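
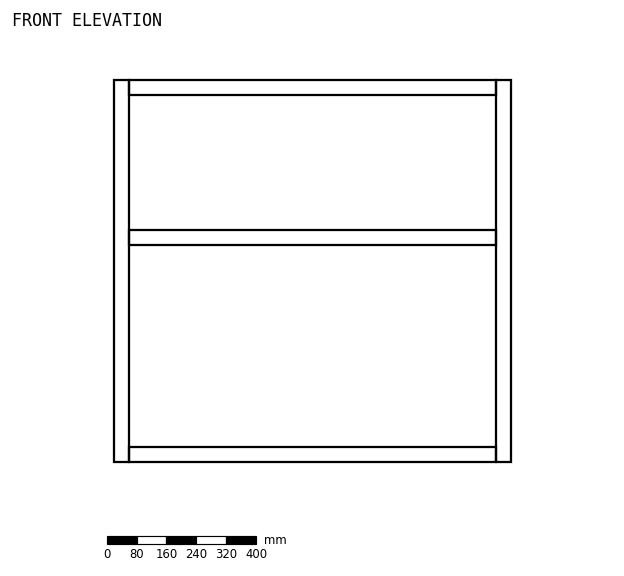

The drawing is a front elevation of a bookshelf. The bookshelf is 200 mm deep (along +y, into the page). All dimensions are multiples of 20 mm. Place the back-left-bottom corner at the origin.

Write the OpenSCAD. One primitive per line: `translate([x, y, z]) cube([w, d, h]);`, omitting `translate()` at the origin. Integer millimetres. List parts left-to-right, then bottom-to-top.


cube([40, 200, 1020]);
translate([40, 0, 0]) cube([980, 200, 40]);
translate([40, 0, 580]) cube([980, 200, 40]);
translate([40, 0, 980]) cube([980, 200, 40]);
translate([1020, 0, 0]) cube([40, 200, 1020]);


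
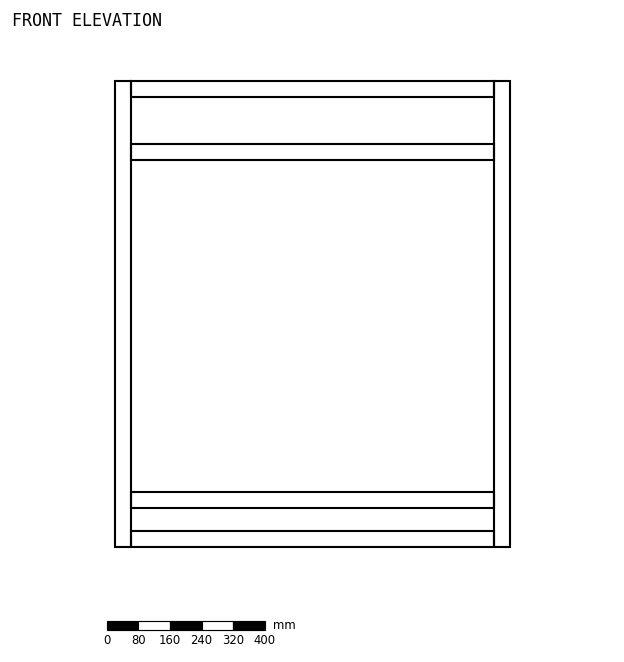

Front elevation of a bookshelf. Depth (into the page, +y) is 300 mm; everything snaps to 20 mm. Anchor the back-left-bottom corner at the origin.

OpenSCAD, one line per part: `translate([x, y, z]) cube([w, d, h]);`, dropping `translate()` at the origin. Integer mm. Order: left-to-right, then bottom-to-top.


cube([40, 300, 1180]);
translate([40, 0, 0]) cube([920, 300, 40]);
translate([40, 0, 100]) cube([920, 300, 40]);
translate([40, 0, 980]) cube([920, 300, 40]);
translate([40, 0, 1140]) cube([920, 300, 40]);
translate([960, 0, 0]) cube([40, 300, 1180]);


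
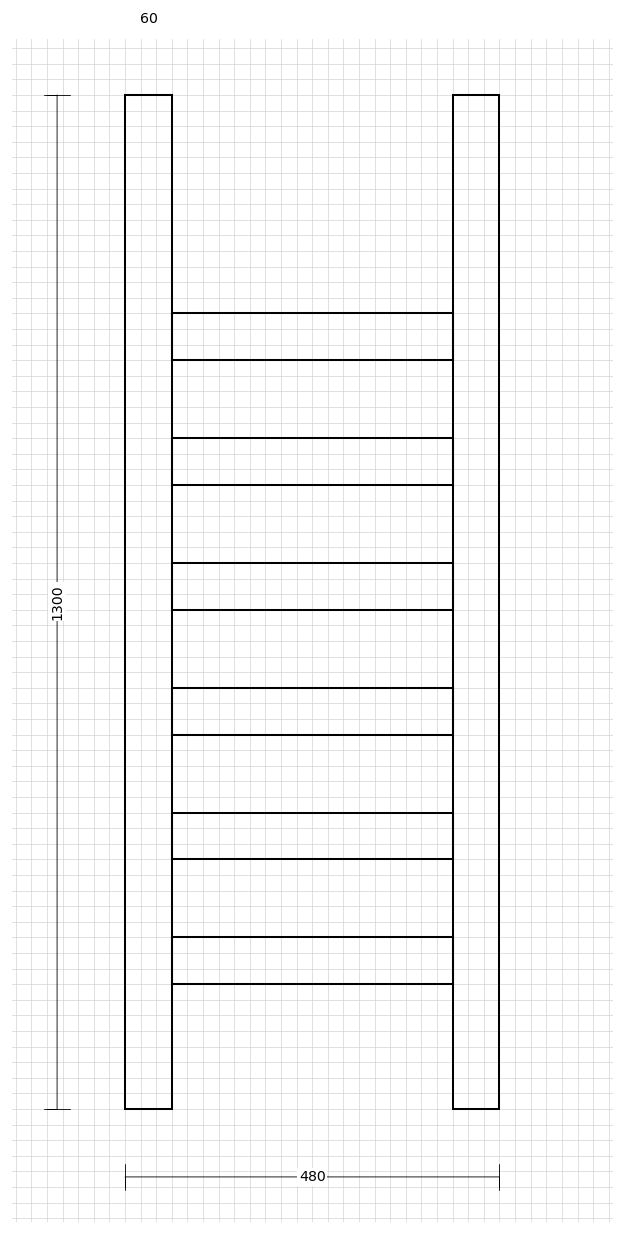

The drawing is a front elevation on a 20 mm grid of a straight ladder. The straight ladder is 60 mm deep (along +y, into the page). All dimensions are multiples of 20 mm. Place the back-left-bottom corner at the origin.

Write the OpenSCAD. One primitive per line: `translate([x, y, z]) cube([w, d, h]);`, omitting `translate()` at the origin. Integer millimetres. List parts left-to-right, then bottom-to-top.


cube([60, 60, 1300]);
translate([60, 0, 160]) cube([360, 60, 60]);
translate([60, 0, 320]) cube([360, 60, 60]);
translate([60, 0, 480]) cube([360, 60, 60]);
translate([60, 0, 640]) cube([360, 60, 60]);
translate([60, 0, 800]) cube([360, 60, 60]);
translate([60, 0, 960]) cube([360, 60, 60]);
translate([420, 0, 0]) cube([60, 60, 1300]);


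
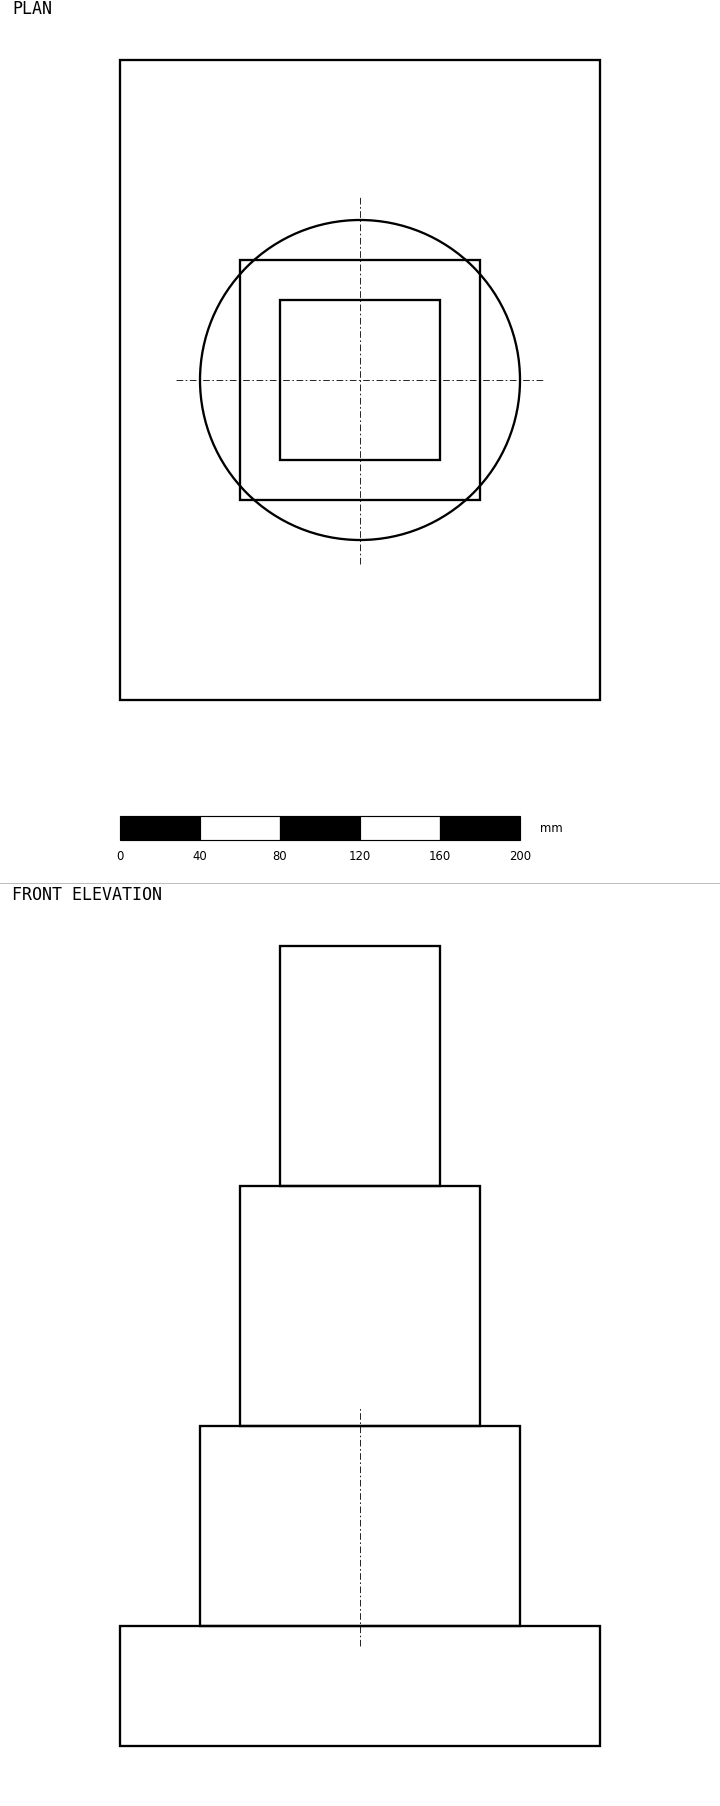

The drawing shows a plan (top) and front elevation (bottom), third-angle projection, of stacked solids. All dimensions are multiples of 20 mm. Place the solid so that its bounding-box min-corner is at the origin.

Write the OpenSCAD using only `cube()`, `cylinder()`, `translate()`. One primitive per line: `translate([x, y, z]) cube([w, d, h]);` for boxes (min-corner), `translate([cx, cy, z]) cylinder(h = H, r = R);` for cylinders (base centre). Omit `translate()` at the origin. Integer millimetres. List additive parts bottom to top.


cube([240, 320, 60]);
translate([120, 160, 60]) cylinder(h = 100, r = 80);
translate([60, 100, 160]) cube([120, 120, 120]);
translate([80, 120, 280]) cube([80, 80, 120]);


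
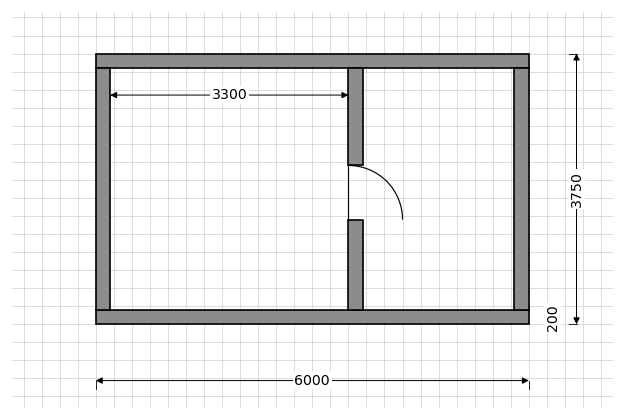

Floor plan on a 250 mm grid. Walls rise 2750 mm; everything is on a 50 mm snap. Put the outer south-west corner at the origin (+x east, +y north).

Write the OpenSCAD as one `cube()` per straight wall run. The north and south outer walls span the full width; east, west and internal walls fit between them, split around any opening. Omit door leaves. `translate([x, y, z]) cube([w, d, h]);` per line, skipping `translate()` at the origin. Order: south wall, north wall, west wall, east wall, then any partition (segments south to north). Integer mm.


cube([6000, 200, 2750]);
translate([0, 3550, 0]) cube([6000, 200, 2750]);
translate([0, 200, 0]) cube([200, 3350, 2750]);
translate([5800, 200, 0]) cube([200, 3350, 2750]);
translate([3500, 200, 0]) cube([200, 1250, 2750]);
translate([3500, 2200, 0]) cube([200, 1350, 2750]);


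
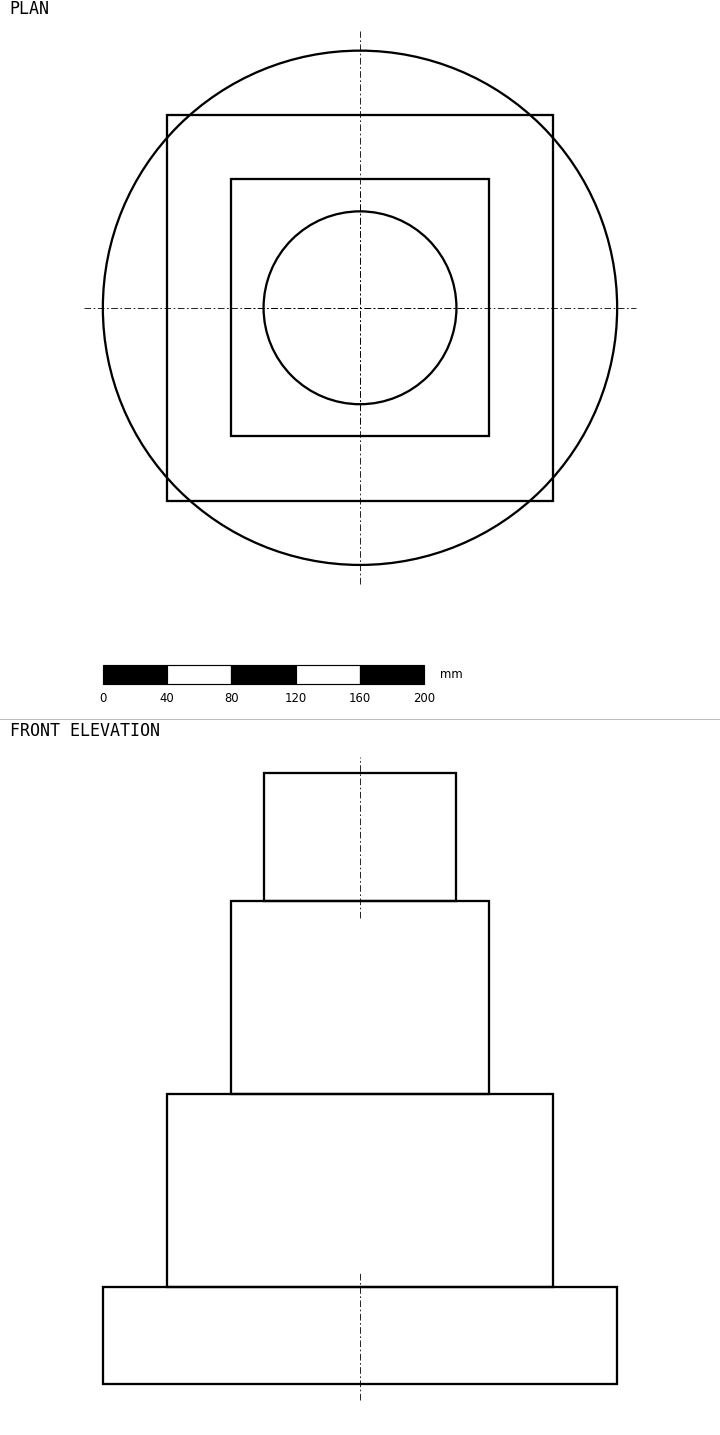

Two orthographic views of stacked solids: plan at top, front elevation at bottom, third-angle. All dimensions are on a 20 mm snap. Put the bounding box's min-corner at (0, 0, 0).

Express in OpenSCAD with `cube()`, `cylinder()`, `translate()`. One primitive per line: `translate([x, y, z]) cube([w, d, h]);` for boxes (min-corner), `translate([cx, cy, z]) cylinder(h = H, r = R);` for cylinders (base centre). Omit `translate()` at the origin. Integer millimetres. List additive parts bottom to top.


translate([160, 160, 0]) cylinder(h = 60, r = 160);
translate([40, 40, 60]) cube([240, 240, 120]);
translate([80, 80, 180]) cube([160, 160, 120]);
translate([160, 160, 300]) cylinder(h = 80, r = 60);


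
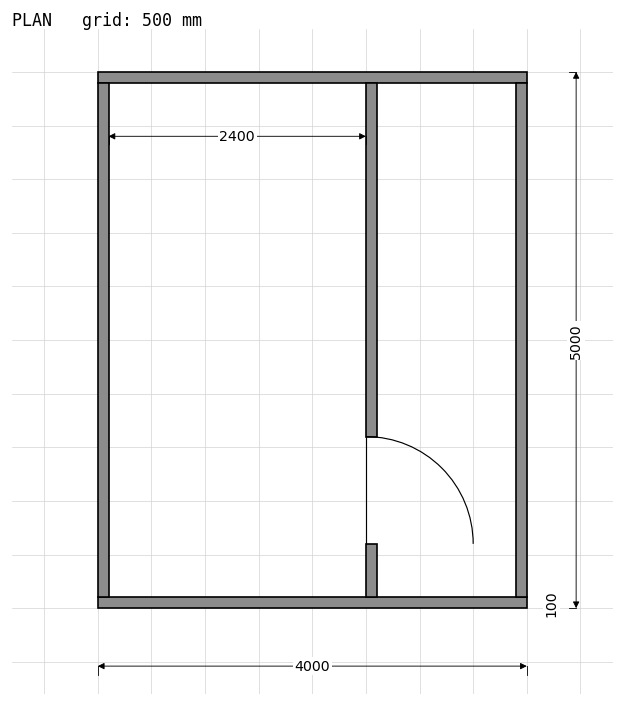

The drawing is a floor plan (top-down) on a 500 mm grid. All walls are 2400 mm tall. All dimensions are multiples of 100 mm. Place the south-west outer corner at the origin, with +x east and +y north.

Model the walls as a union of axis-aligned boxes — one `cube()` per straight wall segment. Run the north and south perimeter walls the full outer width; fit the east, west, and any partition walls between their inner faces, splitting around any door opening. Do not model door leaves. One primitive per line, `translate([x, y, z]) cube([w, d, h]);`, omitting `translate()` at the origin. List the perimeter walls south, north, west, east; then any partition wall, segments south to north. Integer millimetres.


cube([4000, 100, 2400]);
translate([0, 4900, 0]) cube([4000, 100, 2400]);
translate([0, 100, 0]) cube([100, 4800, 2400]);
translate([3900, 100, 0]) cube([100, 4800, 2400]);
translate([2500, 100, 0]) cube([100, 500, 2400]);
translate([2500, 1600, 0]) cube([100, 3300, 2400]);


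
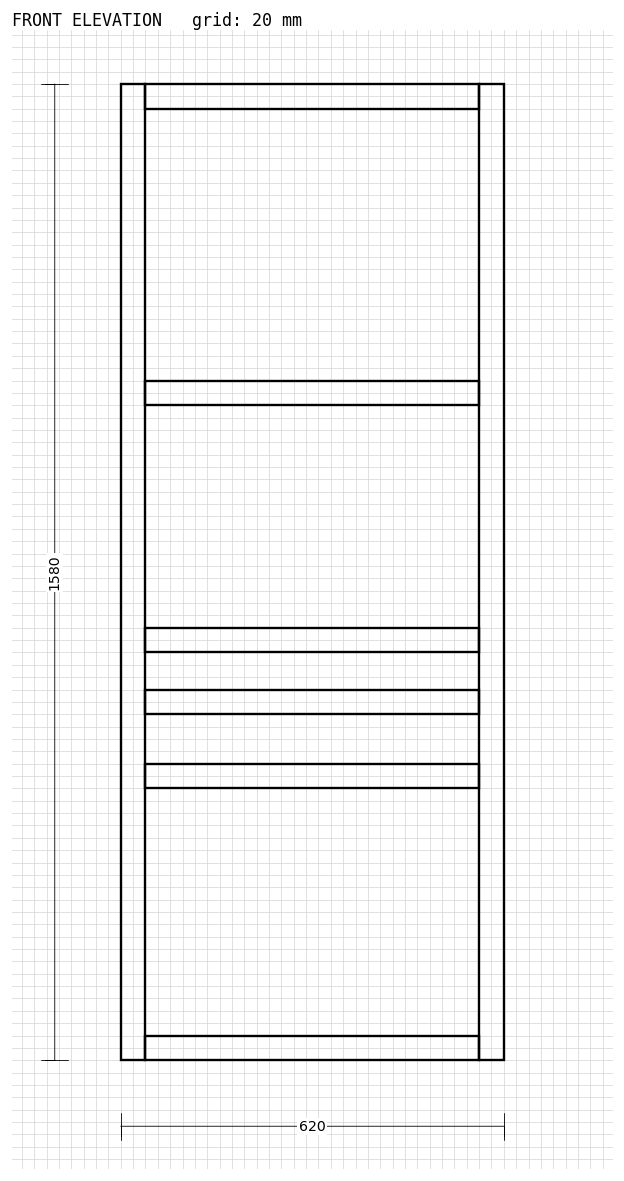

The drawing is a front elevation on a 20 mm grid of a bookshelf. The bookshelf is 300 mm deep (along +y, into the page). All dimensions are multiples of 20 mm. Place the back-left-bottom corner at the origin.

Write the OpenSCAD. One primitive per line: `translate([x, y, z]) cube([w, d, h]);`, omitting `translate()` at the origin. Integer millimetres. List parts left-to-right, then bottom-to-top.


cube([40, 300, 1580]);
translate([40, 0, 0]) cube([540, 300, 40]);
translate([40, 0, 440]) cube([540, 300, 40]);
translate([40, 0, 560]) cube([540, 300, 40]);
translate([40, 0, 660]) cube([540, 300, 40]);
translate([40, 0, 1060]) cube([540, 300, 40]);
translate([40, 0, 1540]) cube([540, 300, 40]);
translate([580, 0, 0]) cube([40, 300, 1580]);


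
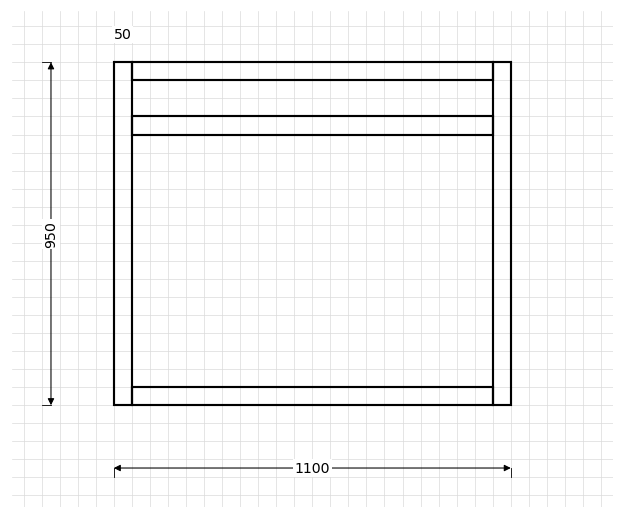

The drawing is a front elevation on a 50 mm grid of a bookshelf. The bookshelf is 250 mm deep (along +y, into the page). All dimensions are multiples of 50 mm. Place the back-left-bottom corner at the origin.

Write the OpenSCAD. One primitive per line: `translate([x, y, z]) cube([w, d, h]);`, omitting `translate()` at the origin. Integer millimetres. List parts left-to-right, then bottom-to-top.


cube([50, 250, 950]);
translate([50, 0, 0]) cube([1000, 250, 50]);
translate([50, 0, 750]) cube([1000, 250, 50]);
translate([50, 0, 900]) cube([1000, 250, 50]);
translate([1050, 0, 0]) cube([50, 250, 950]);


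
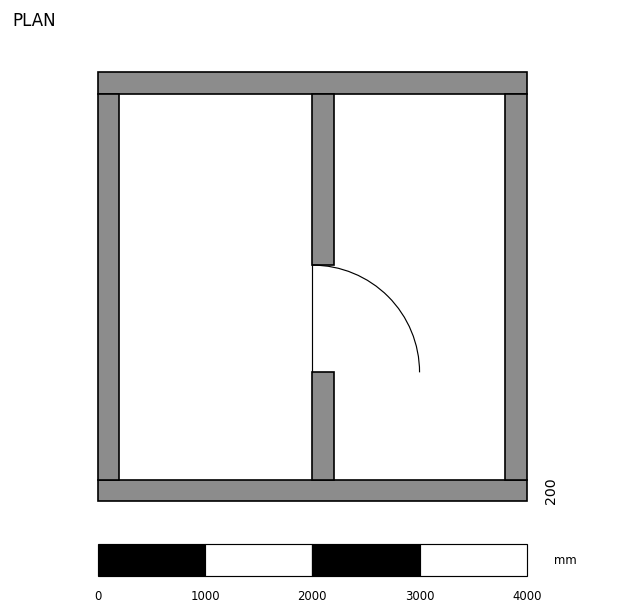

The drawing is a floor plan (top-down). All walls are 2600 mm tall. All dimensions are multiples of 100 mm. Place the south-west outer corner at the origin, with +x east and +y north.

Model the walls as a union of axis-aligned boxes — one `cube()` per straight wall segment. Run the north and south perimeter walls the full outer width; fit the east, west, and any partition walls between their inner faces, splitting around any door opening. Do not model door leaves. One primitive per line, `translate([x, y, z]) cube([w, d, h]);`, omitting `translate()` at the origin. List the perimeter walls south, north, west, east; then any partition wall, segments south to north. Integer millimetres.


cube([4000, 200, 2600]);
translate([0, 3800, 0]) cube([4000, 200, 2600]);
translate([0, 200, 0]) cube([200, 3600, 2600]);
translate([3800, 200, 0]) cube([200, 3600, 2600]);
translate([2000, 200, 0]) cube([200, 1000, 2600]);
translate([2000, 2200, 0]) cube([200, 1600, 2600]);


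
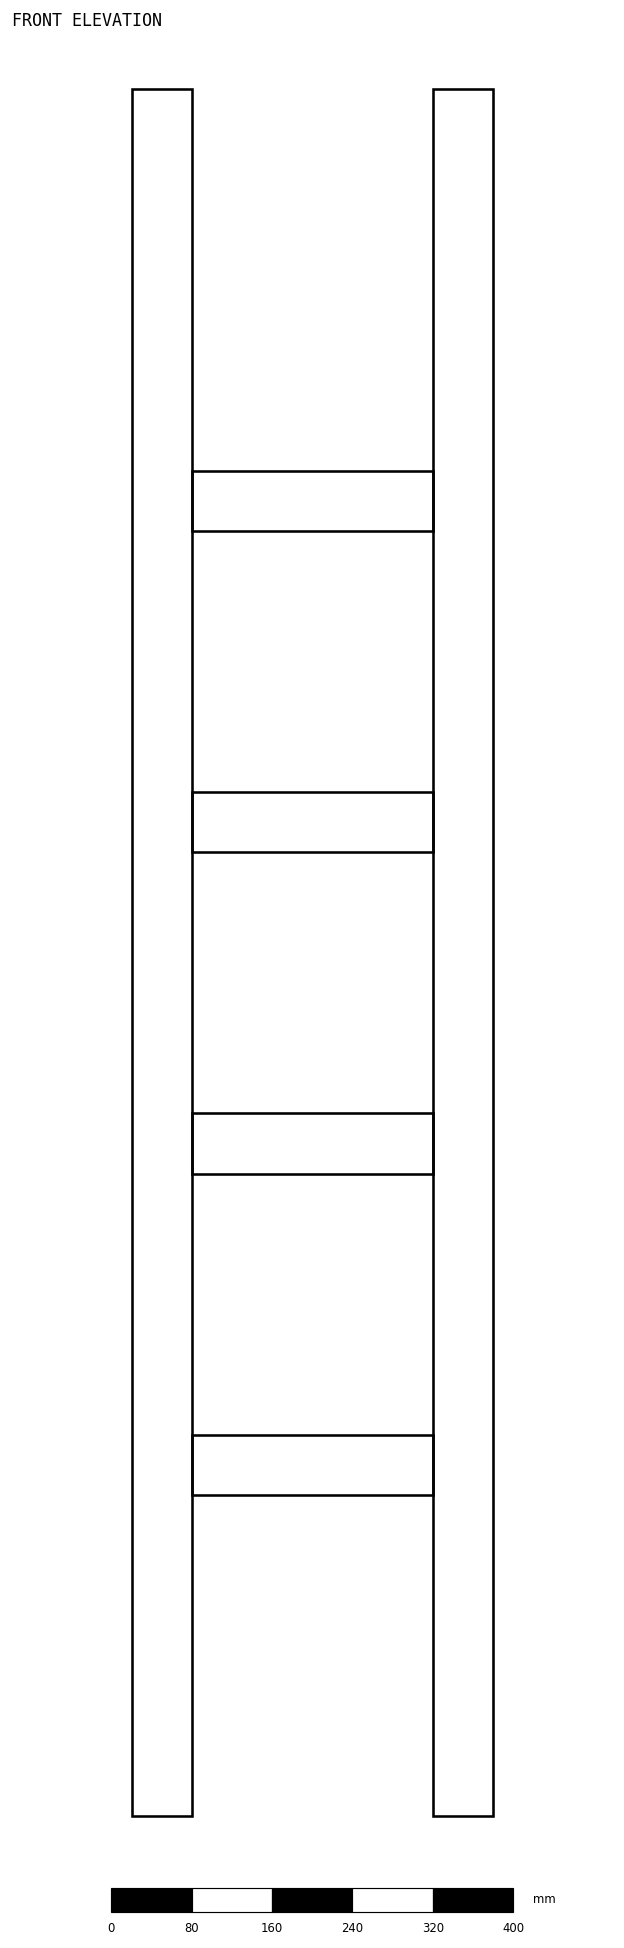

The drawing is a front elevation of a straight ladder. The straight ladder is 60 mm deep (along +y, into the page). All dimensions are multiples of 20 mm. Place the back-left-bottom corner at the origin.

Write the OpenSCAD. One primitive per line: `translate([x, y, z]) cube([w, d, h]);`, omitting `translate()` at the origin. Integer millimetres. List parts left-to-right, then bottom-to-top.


cube([60, 60, 1720]);
translate([60, 0, 320]) cube([240, 60, 60]);
translate([60, 0, 640]) cube([240, 60, 60]);
translate([60, 0, 960]) cube([240, 60, 60]);
translate([60, 0, 1280]) cube([240, 60, 60]);
translate([300, 0, 0]) cube([60, 60, 1720]);


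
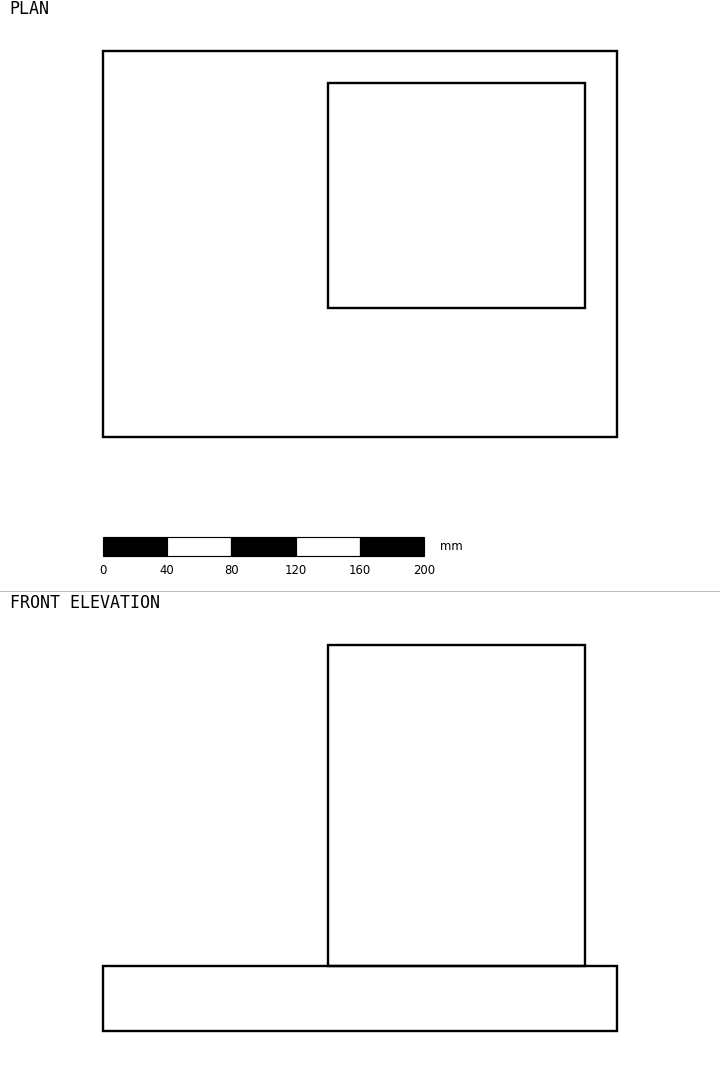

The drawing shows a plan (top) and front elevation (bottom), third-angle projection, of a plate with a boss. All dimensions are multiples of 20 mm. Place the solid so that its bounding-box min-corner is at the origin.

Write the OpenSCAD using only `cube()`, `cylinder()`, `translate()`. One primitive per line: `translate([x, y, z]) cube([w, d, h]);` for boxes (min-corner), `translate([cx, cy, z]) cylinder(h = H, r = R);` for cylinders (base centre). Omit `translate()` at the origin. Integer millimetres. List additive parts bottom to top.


cube([320, 240, 40]);
translate([140, 80, 40]) cube([160, 140, 200]);


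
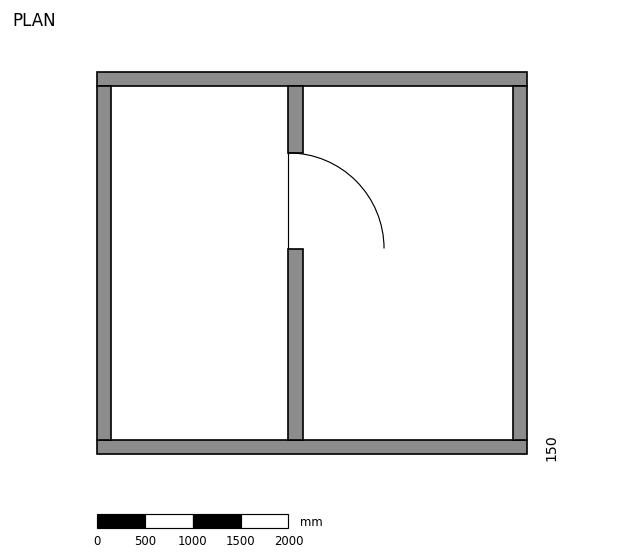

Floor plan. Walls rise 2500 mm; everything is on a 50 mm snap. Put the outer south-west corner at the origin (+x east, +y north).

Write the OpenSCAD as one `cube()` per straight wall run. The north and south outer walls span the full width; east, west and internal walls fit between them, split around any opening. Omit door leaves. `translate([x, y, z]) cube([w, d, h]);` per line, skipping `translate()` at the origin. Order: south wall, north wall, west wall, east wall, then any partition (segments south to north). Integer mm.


cube([4500, 150, 2500]);
translate([0, 3850, 0]) cube([4500, 150, 2500]);
translate([0, 150, 0]) cube([150, 3700, 2500]);
translate([4350, 150, 0]) cube([150, 3700, 2500]);
translate([2000, 150, 0]) cube([150, 2000, 2500]);
translate([2000, 3150, 0]) cube([150, 700, 2500]);


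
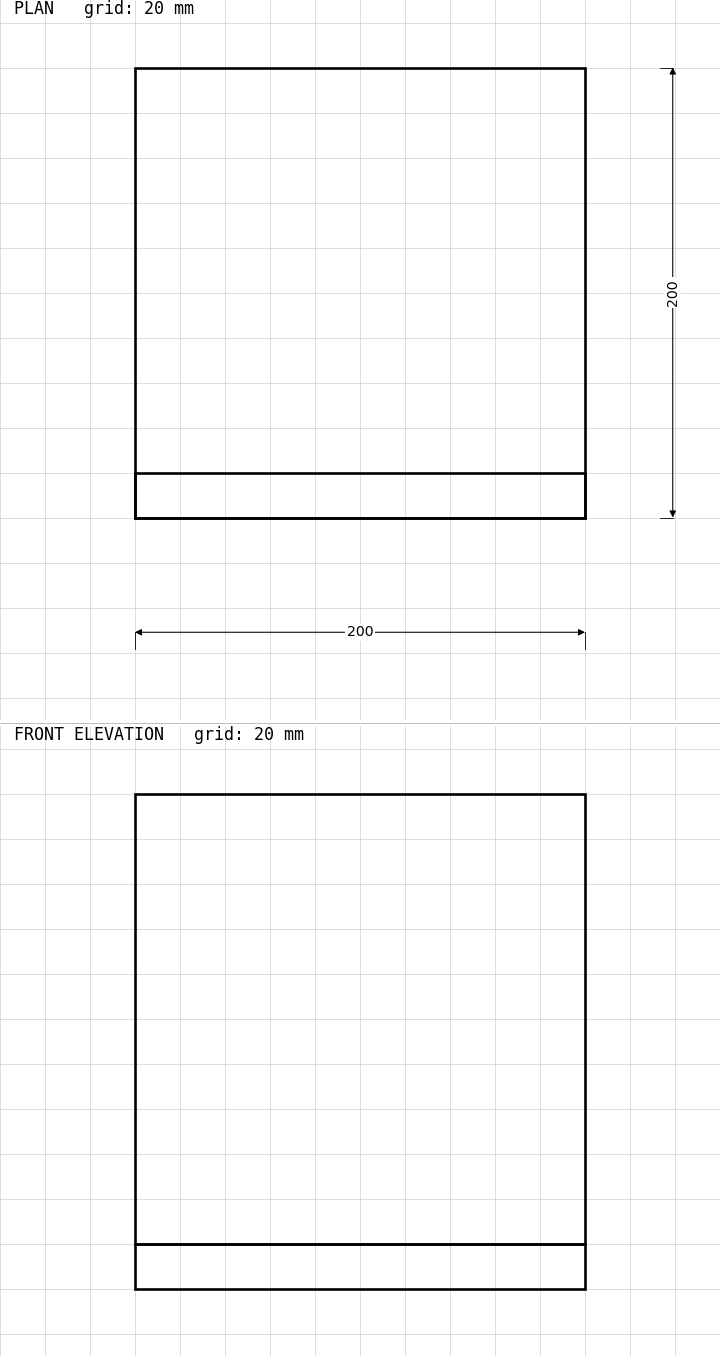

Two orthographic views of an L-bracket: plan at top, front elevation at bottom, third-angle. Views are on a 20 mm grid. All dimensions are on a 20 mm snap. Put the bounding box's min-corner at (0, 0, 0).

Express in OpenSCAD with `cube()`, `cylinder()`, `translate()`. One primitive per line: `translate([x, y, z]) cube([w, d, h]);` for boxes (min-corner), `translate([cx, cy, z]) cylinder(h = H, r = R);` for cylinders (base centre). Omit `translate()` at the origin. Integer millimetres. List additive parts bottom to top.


cube([200, 200, 20]);
translate([0, 0, 20]) cube([200, 20, 200]);


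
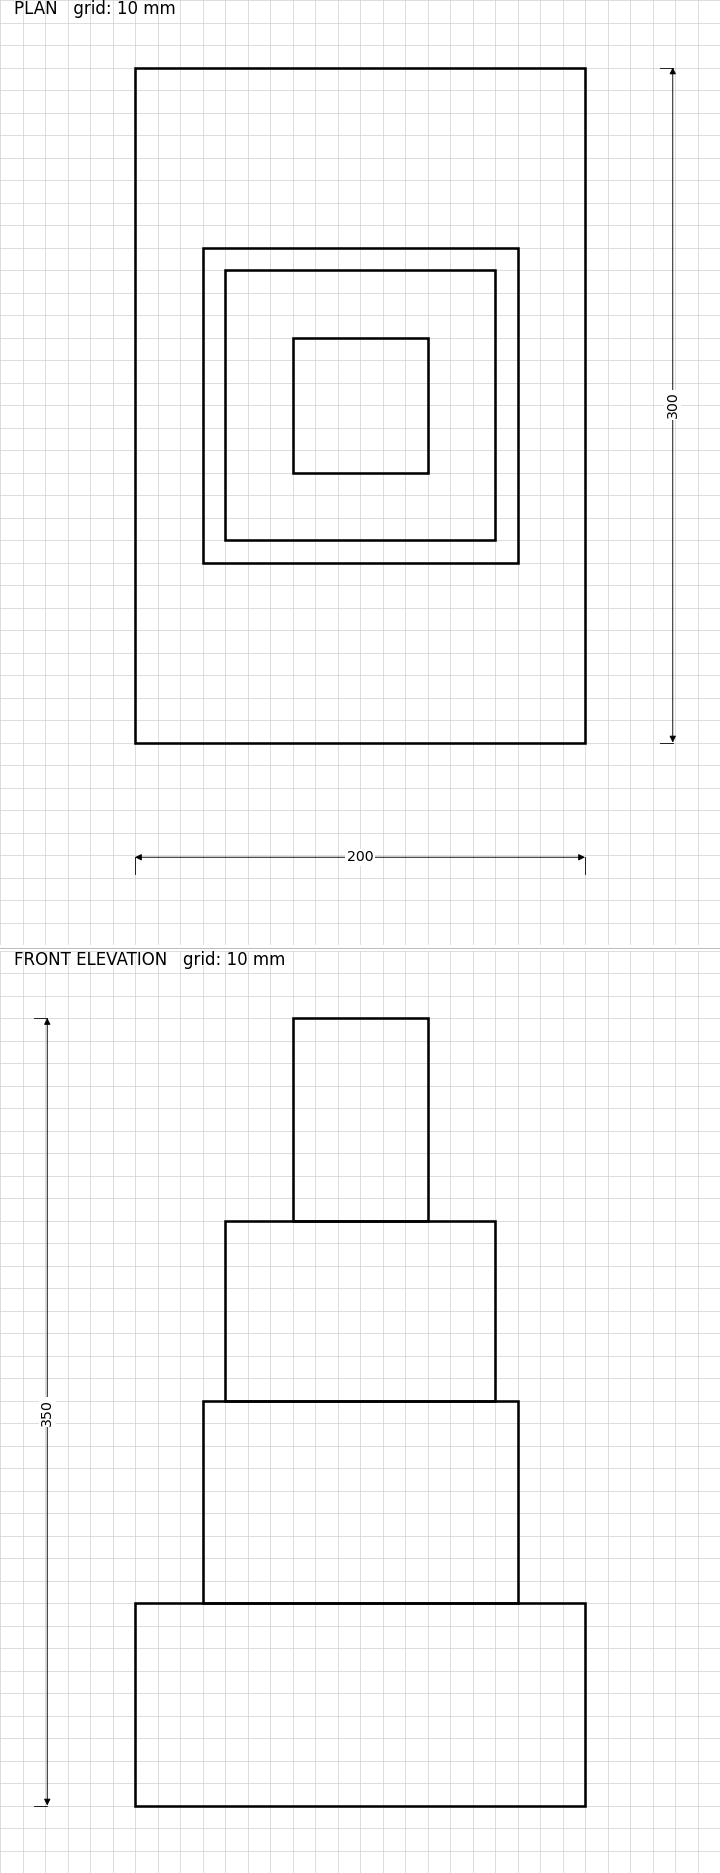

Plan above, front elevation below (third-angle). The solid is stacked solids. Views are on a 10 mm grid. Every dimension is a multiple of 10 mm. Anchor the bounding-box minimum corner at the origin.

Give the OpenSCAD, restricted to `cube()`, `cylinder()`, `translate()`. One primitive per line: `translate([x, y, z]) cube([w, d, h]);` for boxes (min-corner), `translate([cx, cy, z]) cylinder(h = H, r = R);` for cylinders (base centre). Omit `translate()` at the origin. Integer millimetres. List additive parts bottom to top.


cube([200, 300, 90]);
translate([30, 80, 90]) cube([140, 140, 90]);
translate([40, 90, 180]) cube([120, 120, 80]);
translate([70, 120, 260]) cube([60, 60, 90]);


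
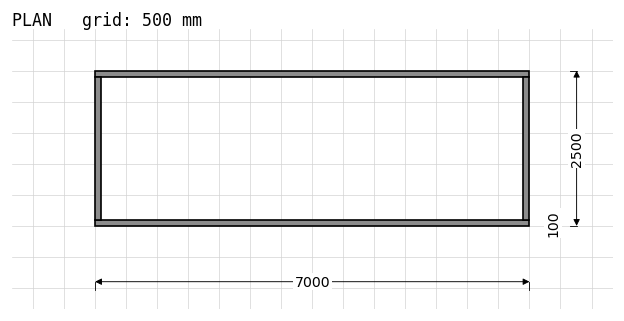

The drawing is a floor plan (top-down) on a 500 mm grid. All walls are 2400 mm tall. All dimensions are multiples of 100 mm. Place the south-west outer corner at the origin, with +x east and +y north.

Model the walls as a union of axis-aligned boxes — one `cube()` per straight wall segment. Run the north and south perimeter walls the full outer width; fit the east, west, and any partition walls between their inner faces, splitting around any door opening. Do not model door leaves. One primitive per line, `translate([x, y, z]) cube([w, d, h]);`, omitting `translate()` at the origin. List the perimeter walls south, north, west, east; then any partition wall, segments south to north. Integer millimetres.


cube([7000, 100, 2400]);
translate([0, 2400, 0]) cube([7000, 100, 2400]);
translate([0, 100, 0]) cube([100, 2300, 2400]);
translate([6900, 100, 0]) cube([100, 2300, 2400]);


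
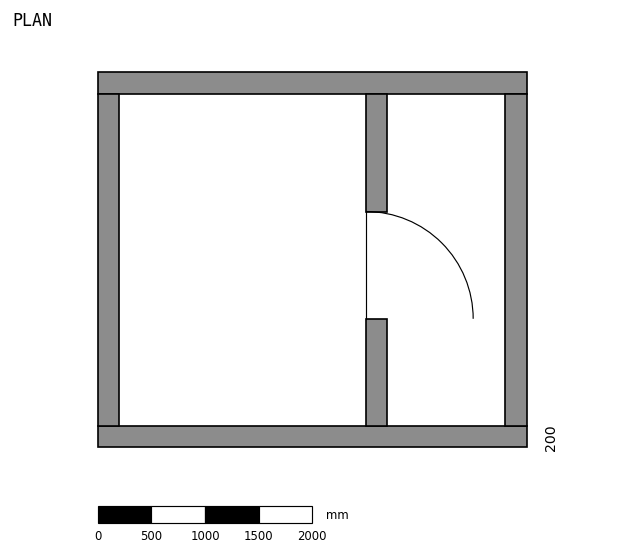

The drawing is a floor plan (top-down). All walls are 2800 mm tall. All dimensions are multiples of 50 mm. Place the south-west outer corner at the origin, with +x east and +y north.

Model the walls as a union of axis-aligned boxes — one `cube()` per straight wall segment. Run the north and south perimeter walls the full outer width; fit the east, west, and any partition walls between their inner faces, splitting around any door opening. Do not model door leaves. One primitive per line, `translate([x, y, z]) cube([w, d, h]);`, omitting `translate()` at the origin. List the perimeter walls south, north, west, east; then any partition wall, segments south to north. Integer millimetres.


cube([4000, 200, 2800]);
translate([0, 3300, 0]) cube([4000, 200, 2800]);
translate([0, 200, 0]) cube([200, 3100, 2800]);
translate([3800, 200, 0]) cube([200, 3100, 2800]);
translate([2500, 200, 0]) cube([200, 1000, 2800]);
translate([2500, 2200, 0]) cube([200, 1100, 2800]);


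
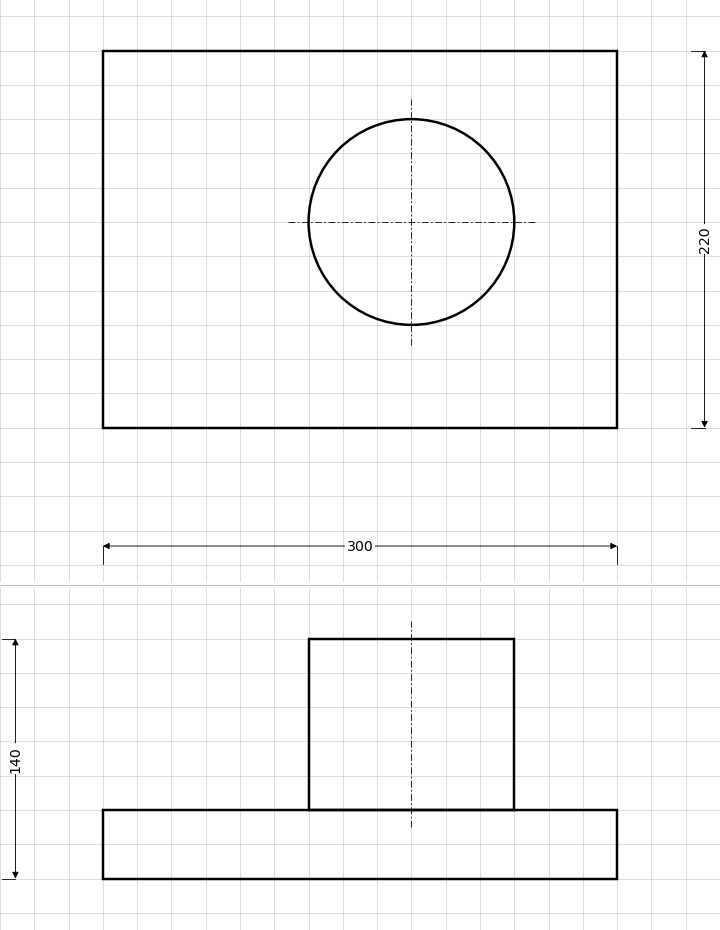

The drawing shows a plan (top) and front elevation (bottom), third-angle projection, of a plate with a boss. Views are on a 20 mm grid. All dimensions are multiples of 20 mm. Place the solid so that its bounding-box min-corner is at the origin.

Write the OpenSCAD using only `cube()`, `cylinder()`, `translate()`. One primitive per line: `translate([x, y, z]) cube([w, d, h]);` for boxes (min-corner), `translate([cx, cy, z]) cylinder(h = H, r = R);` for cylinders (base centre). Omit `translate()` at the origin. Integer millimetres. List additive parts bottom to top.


cube([300, 220, 40]);
translate([180, 120, 40]) cylinder(h = 100, r = 60);


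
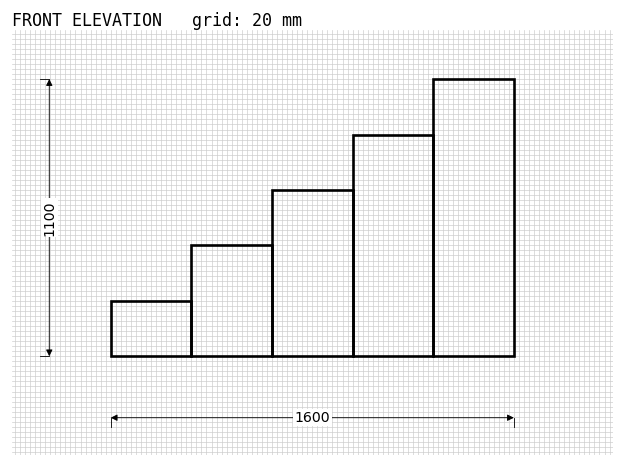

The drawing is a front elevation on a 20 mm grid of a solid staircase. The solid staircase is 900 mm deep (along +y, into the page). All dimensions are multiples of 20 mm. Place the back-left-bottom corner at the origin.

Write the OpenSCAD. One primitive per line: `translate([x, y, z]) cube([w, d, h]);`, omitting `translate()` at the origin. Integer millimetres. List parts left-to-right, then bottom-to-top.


cube([320, 900, 220]);
translate([320, 0, 0]) cube([320, 900, 440]);
translate([640, 0, 0]) cube([320, 900, 660]);
translate([960, 0, 0]) cube([320, 900, 880]);
translate([1280, 0, 0]) cube([320, 900, 1100]);


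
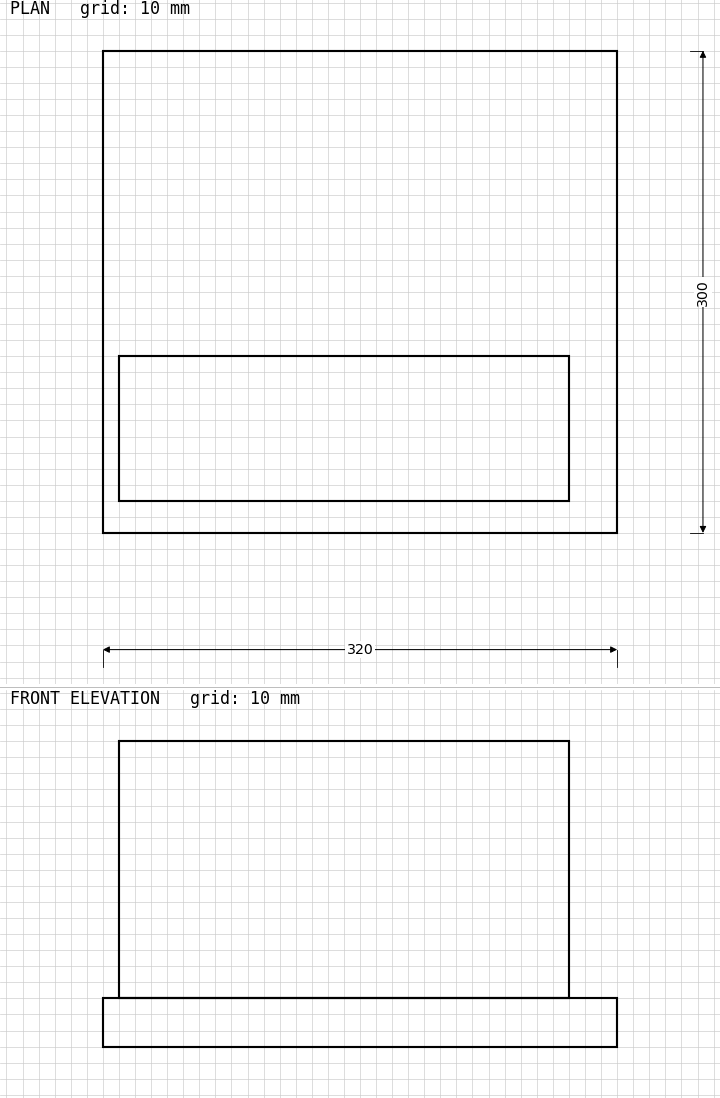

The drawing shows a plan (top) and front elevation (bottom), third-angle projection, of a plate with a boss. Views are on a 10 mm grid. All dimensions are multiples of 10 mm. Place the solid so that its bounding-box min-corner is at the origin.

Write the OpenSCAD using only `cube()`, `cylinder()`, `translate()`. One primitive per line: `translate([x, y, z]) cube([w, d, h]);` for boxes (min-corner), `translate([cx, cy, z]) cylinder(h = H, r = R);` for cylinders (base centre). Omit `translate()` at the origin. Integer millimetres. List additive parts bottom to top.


cube([320, 300, 30]);
translate([10, 20, 30]) cube([280, 90, 160]);


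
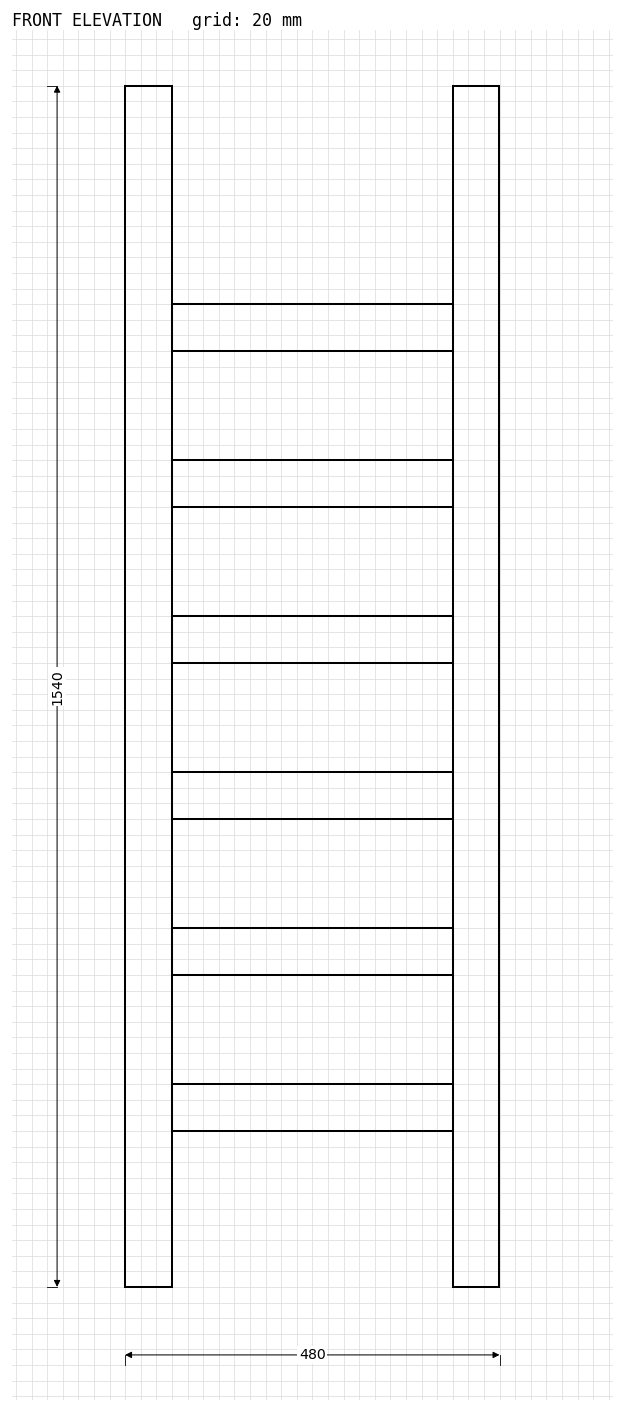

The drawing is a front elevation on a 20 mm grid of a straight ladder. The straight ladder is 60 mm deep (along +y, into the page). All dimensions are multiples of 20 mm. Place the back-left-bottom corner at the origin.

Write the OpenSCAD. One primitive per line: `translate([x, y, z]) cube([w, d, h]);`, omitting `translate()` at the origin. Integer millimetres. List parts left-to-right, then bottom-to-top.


cube([60, 60, 1540]);
translate([60, 0, 200]) cube([360, 60, 60]);
translate([60, 0, 400]) cube([360, 60, 60]);
translate([60, 0, 600]) cube([360, 60, 60]);
translate([60, 0, 800]) cube([360, 60, 60]);
translate([60, 0, 1000]) cube([360, 60, 60]);
translate([60, 0, 1200]) cube([360, 60, 60]);
translate([420, 0, 0]) cube([60, 60, 1540]);


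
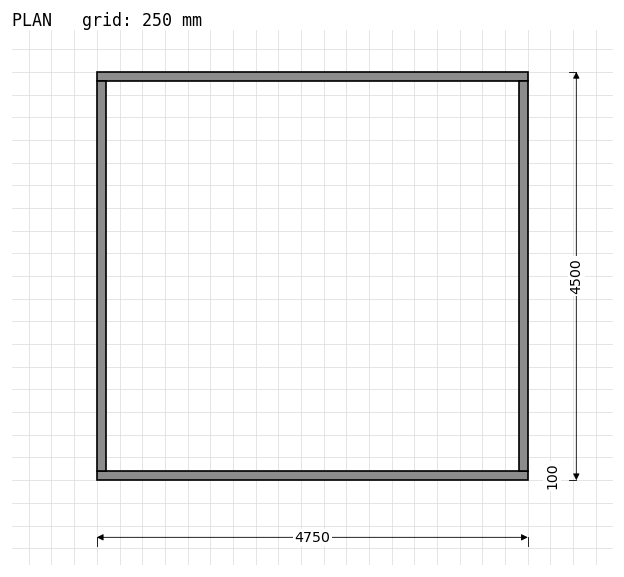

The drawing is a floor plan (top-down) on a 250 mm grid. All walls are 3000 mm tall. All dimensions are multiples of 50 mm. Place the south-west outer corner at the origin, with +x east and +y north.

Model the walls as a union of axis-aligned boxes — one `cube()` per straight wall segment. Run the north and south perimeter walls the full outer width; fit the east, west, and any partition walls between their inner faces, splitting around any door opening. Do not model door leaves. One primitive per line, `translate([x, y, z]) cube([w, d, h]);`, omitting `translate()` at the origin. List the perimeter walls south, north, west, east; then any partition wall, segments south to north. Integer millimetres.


cube([4750, 100, 3000]);
translate([0, 4400, 0]) cube([4750, 100, 3000]);
translate([0, 100, 0]) cube([100, 4300, 3000]);
translate([4650, 100, 0]) cube([100, 4300, 3000]);


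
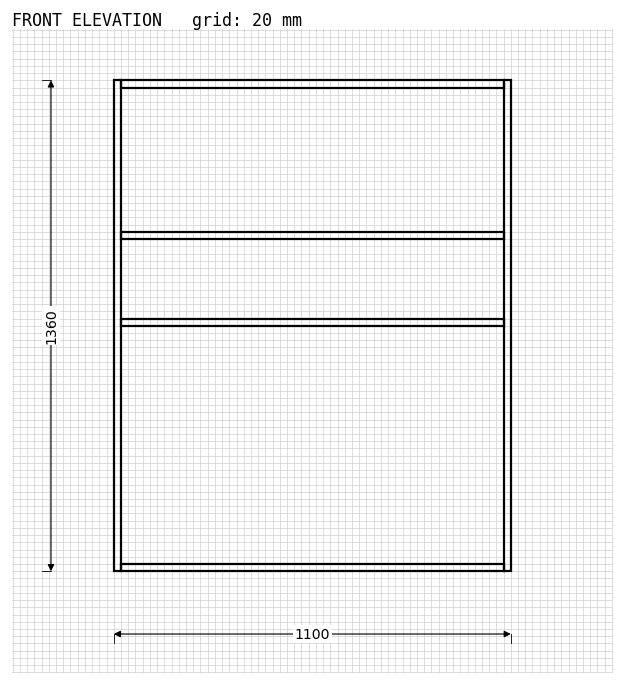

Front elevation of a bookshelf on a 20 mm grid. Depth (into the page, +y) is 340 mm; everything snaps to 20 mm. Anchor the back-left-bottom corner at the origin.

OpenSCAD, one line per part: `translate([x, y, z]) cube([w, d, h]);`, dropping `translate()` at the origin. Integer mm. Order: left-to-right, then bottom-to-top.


cube([20, 340, 1360]);
translate([20, 0, 0]) cube([1060, 340, 20]);
translate([20, 0, 680]) cube([1060, 340, 20]);
translate([20, 0, 920]) cube([1060, 340, 20]);
translate([20, 0, 1340]) cube([1060, 340, 20]);
translate([1080, 0, 0]) cube([20, 340, 1360]);


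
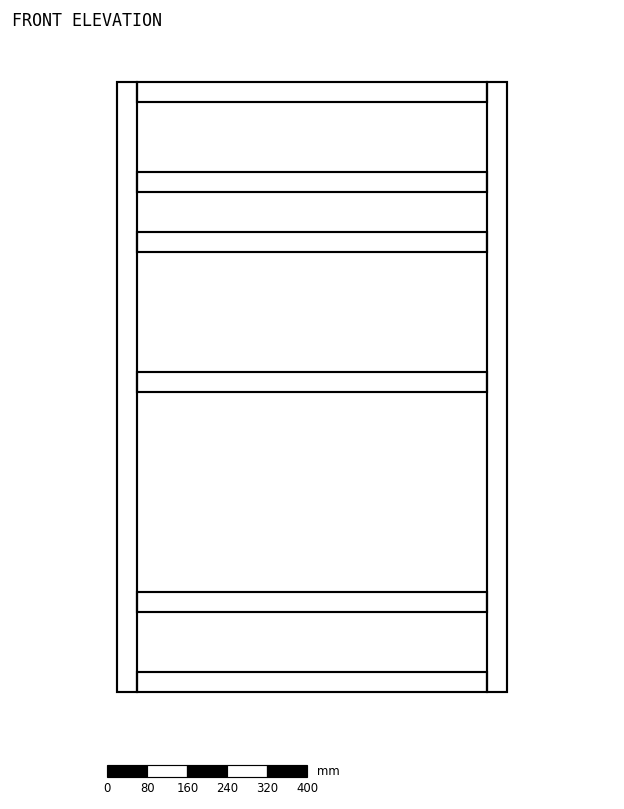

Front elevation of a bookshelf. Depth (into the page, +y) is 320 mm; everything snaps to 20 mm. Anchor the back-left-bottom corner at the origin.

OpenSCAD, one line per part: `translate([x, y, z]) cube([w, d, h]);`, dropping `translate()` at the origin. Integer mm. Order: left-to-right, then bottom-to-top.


cube([40, 320, 1220]);
translate([40, 0, 0]) cube([700, 320, 40]);
translate([40, 0, 160]) cube([700, 320, 40]);
translate([40, 0, 600]) cube([700, 320, 40]);
translate([40, 0, 880]) cube([700, 320, 40]);
translate([40, 0, 1000]) cube([700, 320, 40]);
translate([40, 0, 1180]) cube([700, 320, 40]);
translate([740, 0, 0]) cube([40, 320, 1220]);


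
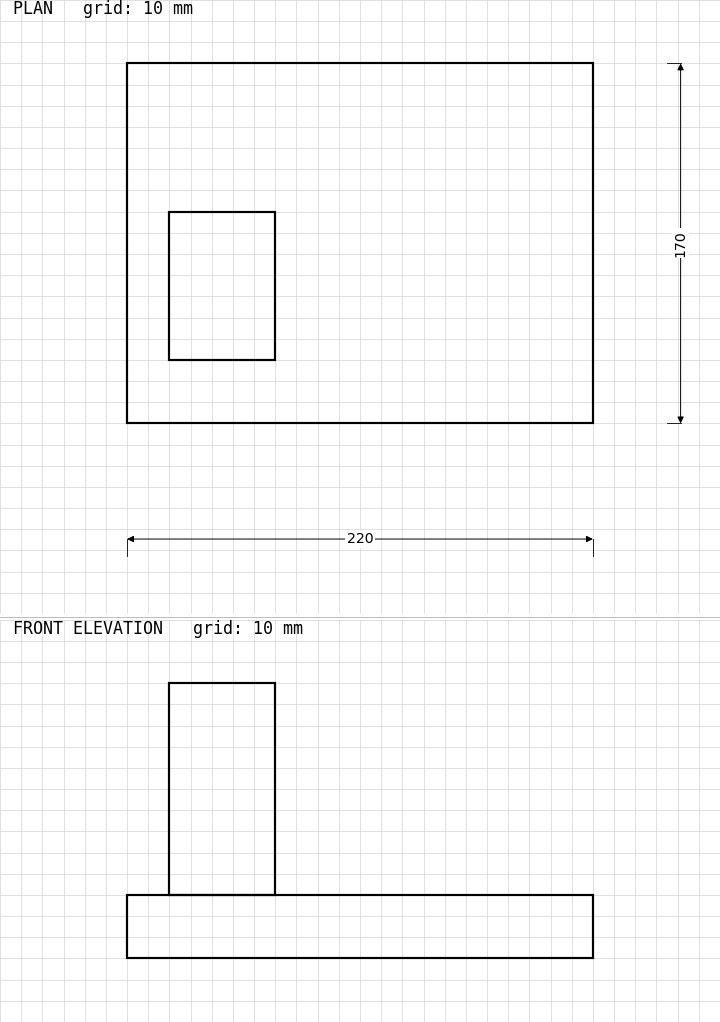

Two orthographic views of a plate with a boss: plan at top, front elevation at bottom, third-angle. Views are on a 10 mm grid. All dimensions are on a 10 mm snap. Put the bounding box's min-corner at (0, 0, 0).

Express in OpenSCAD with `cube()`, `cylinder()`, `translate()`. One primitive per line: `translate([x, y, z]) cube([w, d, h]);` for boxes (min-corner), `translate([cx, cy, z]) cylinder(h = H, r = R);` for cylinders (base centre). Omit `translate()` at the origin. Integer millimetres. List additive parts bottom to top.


cube([220, 170, 30]);
translate([20, 30, 30]) cube([50, 70, 100]);


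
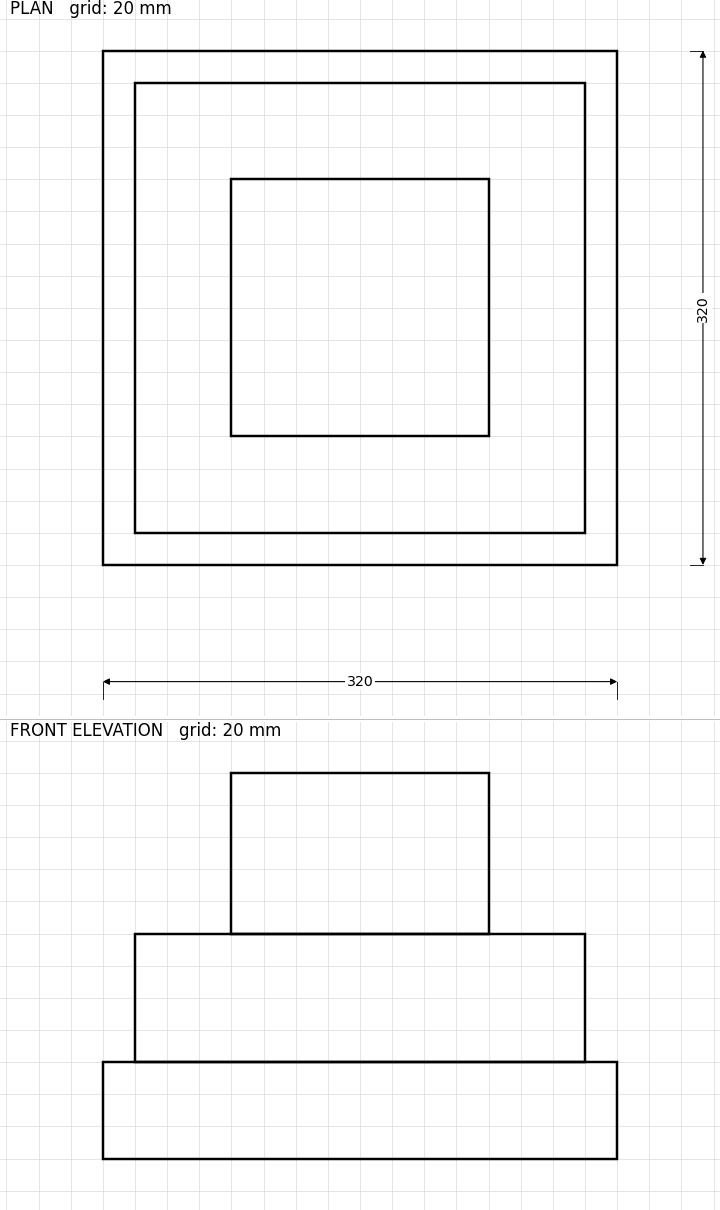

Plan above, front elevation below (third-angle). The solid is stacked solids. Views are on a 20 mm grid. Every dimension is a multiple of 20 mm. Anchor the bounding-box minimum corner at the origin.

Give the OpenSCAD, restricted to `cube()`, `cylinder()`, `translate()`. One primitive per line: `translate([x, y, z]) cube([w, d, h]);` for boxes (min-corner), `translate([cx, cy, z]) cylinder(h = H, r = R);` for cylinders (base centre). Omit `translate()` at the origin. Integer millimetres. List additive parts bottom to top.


cube([320, 320, 60]);
translate([20, 20, 60]) cube([280, 280, 80]);
translate([80, 80, 140]) cube([160, 160, 100]);


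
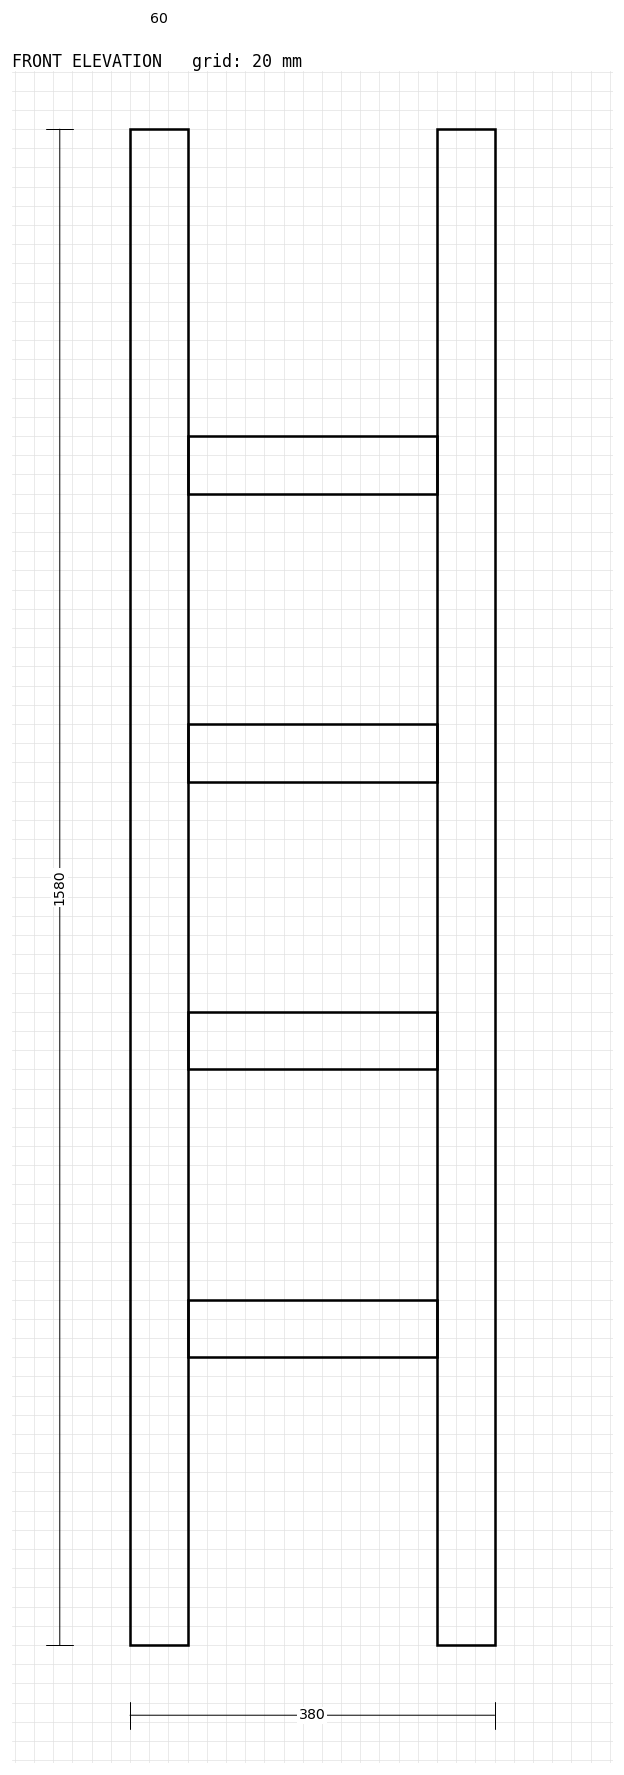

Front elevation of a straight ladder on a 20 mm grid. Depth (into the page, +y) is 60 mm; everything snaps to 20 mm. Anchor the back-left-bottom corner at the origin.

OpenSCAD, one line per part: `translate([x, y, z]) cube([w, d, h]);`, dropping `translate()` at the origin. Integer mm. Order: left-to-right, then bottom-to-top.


cube([60, 60, 1580]);
translate([60, 0, 300]) cube([260, 60, 60]);
translate([60, 0, 600]) cube([260, 60, 60]);
translate([60, 0, 900]) cube([260, 60, 60]);
translate([60, 0, 1200]) cube([260, 60, 60]);
translate([320, 0, 0]) cube([60, 60, 1580]);


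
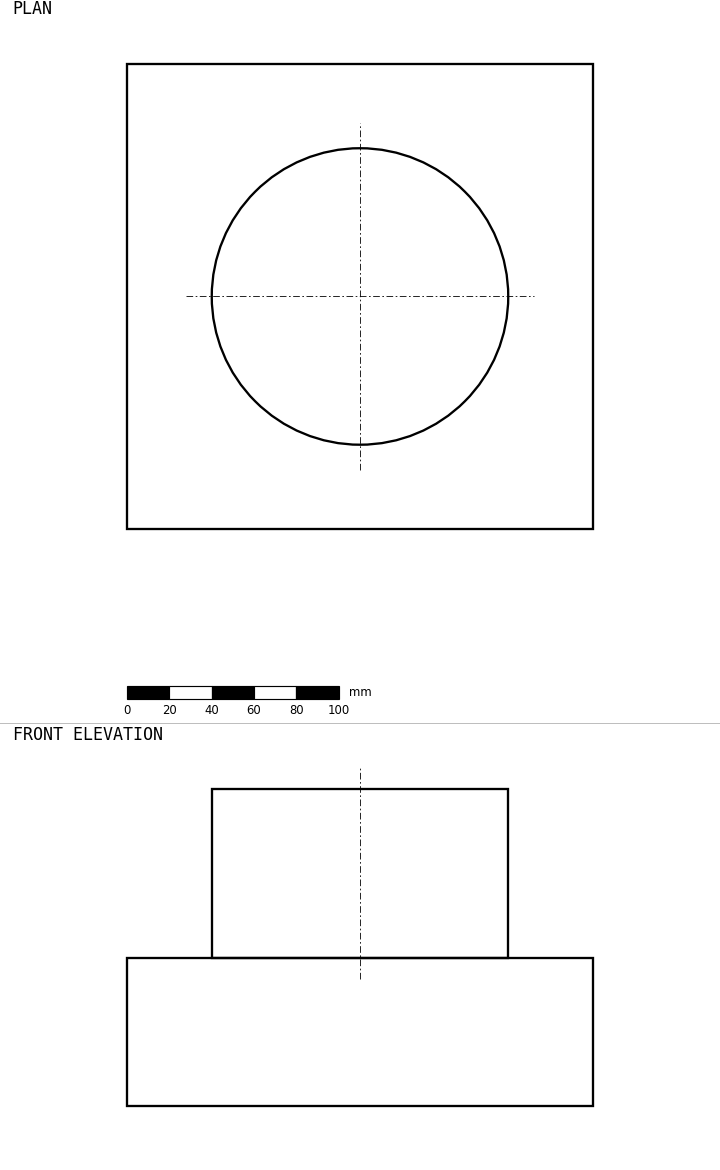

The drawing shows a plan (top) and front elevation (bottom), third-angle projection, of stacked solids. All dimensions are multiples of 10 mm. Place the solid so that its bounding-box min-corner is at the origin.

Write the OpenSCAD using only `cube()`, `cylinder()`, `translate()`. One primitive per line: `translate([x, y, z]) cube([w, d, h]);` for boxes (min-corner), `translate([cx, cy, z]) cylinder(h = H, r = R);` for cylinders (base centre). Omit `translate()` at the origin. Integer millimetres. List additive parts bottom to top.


cube([220, 220, 70]);
translate([110, 110, 70]) cylinder(h = 80, r = 70);


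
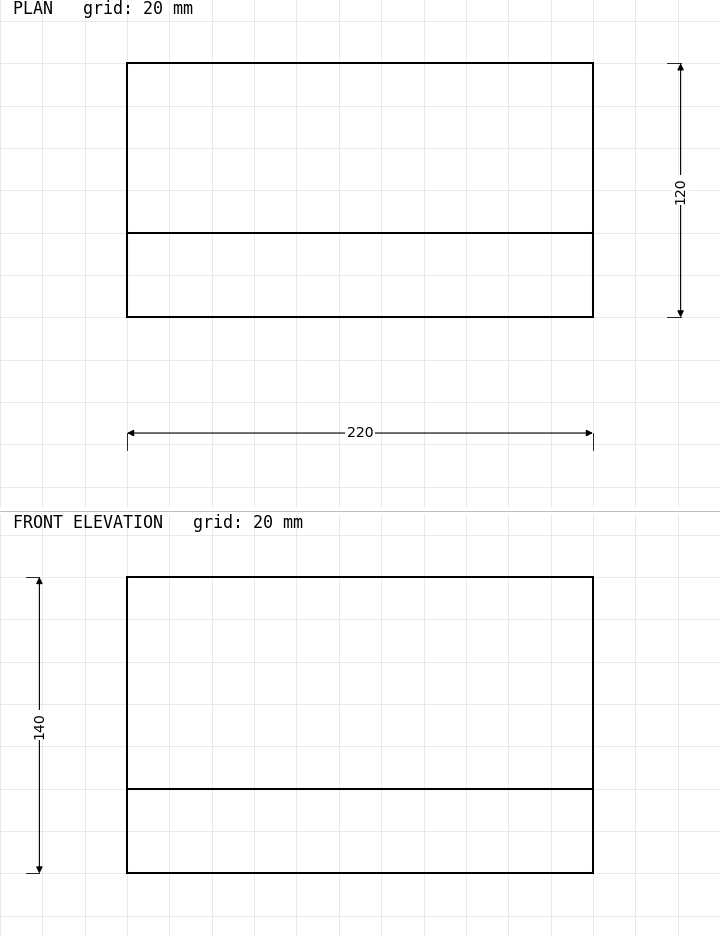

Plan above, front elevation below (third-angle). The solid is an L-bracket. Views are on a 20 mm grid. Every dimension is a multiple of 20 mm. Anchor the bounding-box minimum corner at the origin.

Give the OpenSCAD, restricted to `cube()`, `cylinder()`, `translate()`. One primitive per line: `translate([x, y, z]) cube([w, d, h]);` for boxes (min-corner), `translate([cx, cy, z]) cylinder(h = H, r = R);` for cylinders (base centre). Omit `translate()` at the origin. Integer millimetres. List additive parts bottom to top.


cube([220, 120, 40]);
translate([0, 0, 40]) cube([220, 40, 100]);


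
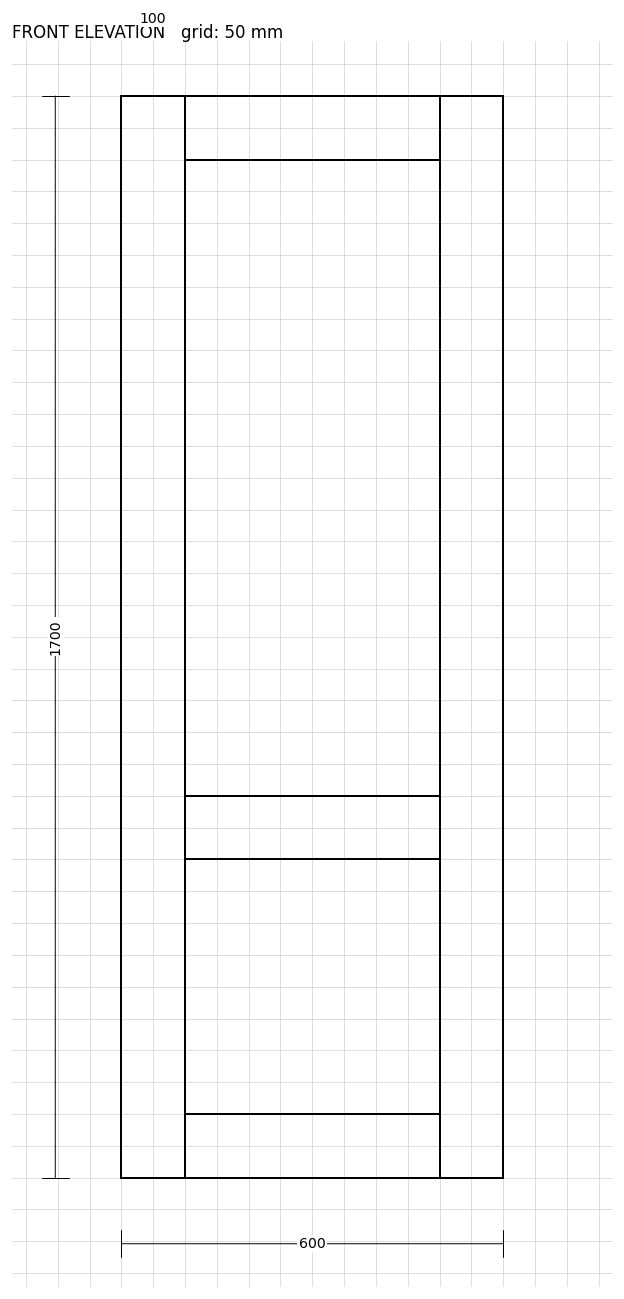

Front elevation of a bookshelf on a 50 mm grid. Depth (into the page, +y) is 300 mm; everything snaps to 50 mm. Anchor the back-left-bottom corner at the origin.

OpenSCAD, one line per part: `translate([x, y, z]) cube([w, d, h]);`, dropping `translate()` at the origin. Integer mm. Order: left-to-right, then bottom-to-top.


cube([100, 300, 1700]);
translate([100, 0, 0]) cube([400, 300, 100]);
translate([100, 0, 500]) cube([400, 300, 100]);
translate([100, 0, 1600]) cube([400, 300, 100]);
translate([500, 0, 0]) cube([100, 300, 1700]);


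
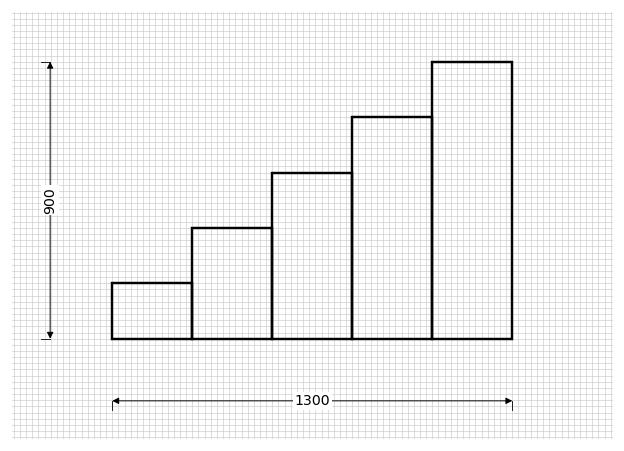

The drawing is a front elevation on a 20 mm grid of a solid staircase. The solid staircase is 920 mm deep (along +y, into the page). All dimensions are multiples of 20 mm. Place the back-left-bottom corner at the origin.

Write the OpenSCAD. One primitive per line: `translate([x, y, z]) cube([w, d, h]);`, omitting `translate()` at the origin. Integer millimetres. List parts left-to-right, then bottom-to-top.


cube([260, 920, 180]);
translate([260, 0, 0]) cube([260, 920, 360]);
translate([520, 0, 0]) cube([260, 920, 540]);
translate([780, 0, 0]) cube([260, 920, 720]);
translate([1040, 0, 0]) cube([260, 920, 900]);


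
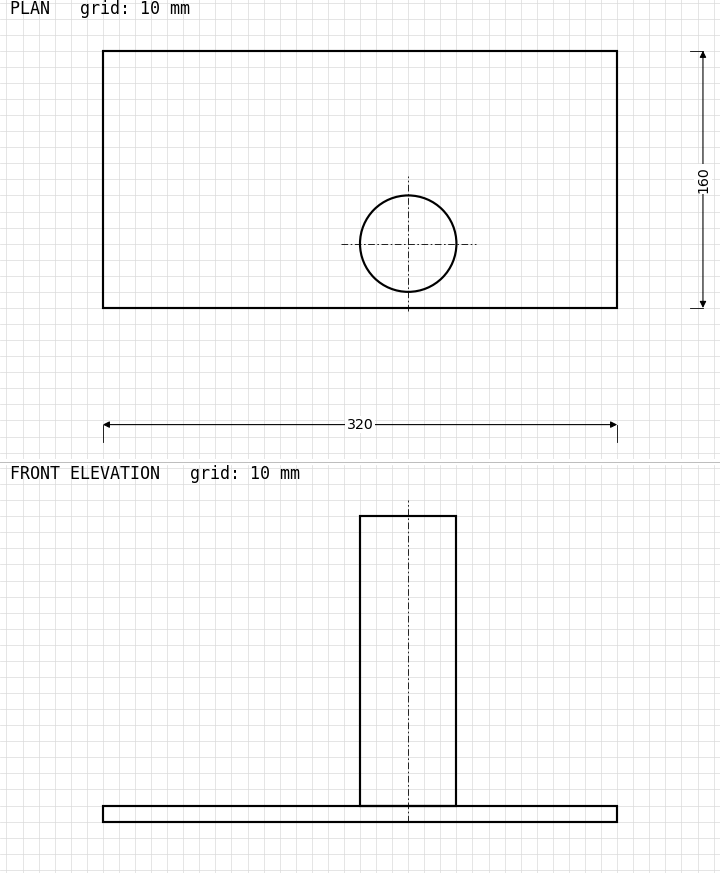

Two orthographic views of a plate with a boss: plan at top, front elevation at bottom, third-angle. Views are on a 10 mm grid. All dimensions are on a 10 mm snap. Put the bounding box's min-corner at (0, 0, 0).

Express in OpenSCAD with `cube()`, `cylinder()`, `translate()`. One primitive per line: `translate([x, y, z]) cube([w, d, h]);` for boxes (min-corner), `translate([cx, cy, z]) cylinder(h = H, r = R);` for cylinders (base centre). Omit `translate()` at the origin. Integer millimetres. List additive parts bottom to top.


cube([320, 160, 10]);
translate([190, 40, 10]) cylinder(h = 180, r = 30);


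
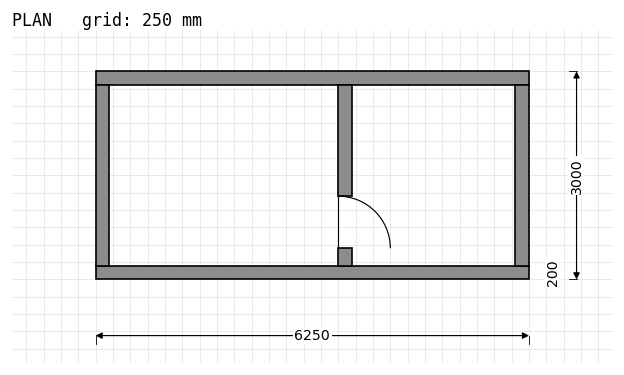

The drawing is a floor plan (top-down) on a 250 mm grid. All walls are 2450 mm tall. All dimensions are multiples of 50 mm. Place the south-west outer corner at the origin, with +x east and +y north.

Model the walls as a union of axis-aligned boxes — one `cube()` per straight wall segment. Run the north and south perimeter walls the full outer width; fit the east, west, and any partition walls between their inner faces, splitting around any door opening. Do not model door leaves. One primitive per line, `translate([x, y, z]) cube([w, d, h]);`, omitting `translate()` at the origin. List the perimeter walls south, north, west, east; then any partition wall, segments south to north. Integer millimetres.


cube([6250, 200, 2450]);
translate([0, 2800, 0]) cube([6250, 200, 2450]);
translate([0, 200, 0]) cube([200, 2600, 2450]);
translate([6050, 200, 0]) cube([200, 2600, 2450]);
translate([3500, 200, 0]) cube([200, 250, 2450]);
translate([3500, 1200, 0]) cube([200, 1600, 2450]);


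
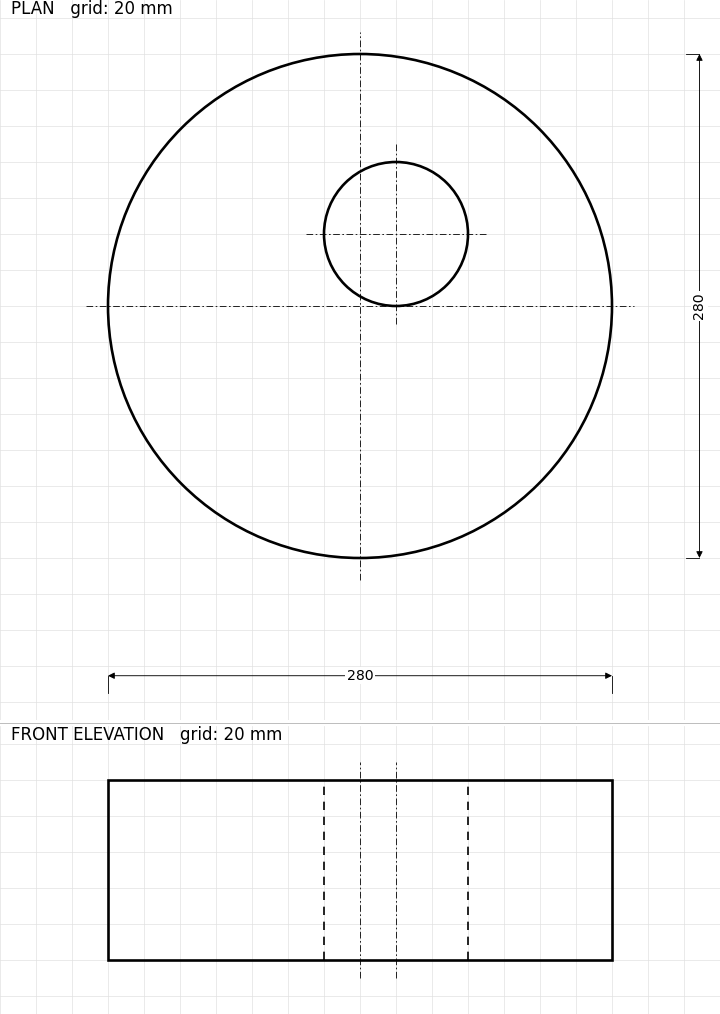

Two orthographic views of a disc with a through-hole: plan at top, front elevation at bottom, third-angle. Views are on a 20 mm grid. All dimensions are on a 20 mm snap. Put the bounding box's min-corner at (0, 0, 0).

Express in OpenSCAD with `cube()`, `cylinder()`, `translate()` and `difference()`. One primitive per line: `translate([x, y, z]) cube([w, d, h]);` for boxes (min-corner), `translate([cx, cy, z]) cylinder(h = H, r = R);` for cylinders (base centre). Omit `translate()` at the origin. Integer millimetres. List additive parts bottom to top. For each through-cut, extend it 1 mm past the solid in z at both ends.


difference() {
  translate([140, 140, 0]) cylinder(h = 100, r = 140);
  translate([160, 180, -1]) cylinder(h = 102, r = 40);
}
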